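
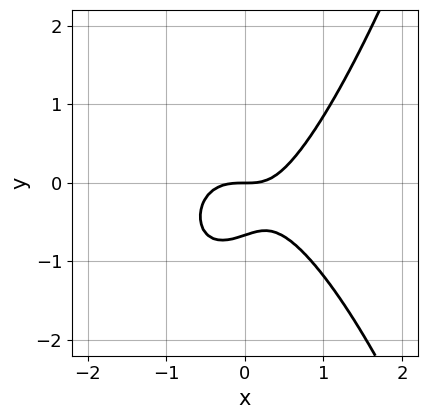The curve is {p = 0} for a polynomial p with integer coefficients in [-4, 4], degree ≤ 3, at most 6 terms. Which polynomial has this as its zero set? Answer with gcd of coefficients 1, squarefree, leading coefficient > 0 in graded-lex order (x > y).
deg p = 3. The shape is more complex than any degree-2 curve.
From the axis intercepts and sections: one x-axis crossing is at x = 0; it meets the y-axis at y = 0 (among the integer gridlines).
These observations pin down the coefficients.

3*x^3 + x*y - 3*y^2 - 2*y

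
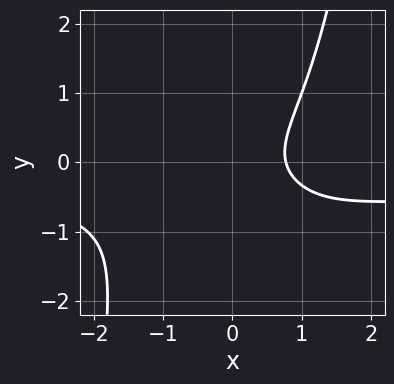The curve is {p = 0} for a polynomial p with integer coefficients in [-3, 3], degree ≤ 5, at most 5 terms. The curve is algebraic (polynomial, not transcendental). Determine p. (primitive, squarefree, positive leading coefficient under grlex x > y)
2*x^3*y + x^3 - 3*y^2 + 2*x - 2

Degree: no degree-3 curve has this shape, so deg p = 4.
From the visible intercepts: no y-intercept at any integer in the box.
Solving for integer coefficients yields p as stated.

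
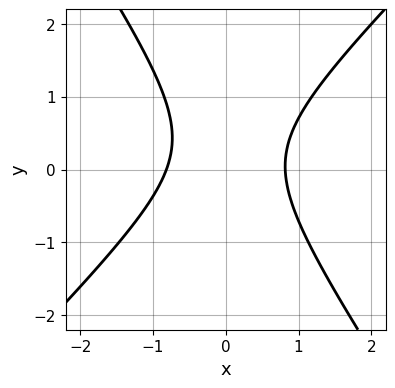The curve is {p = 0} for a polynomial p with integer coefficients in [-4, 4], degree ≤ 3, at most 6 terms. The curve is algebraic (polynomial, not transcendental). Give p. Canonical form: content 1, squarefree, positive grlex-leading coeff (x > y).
First, degree: the shape is more complex than any degree-1 curve, so deg p = 2.
Then, from the axis intercepts and sections: it misses every integer gridline on the y-axis.
Finally, these observations pin down the coefficients.

3*x^2 - x*y - 2*y^2 + y - 2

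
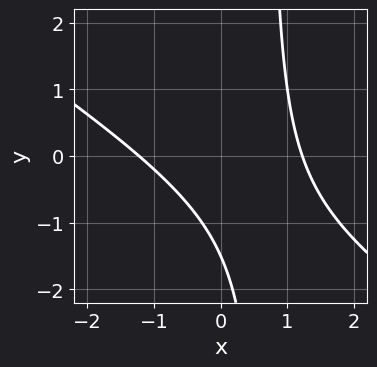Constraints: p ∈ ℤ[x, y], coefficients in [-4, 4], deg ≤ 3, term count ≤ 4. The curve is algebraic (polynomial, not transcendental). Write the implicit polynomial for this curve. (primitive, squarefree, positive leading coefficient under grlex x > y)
2*x^2 + 3*x*y - 2*y - 3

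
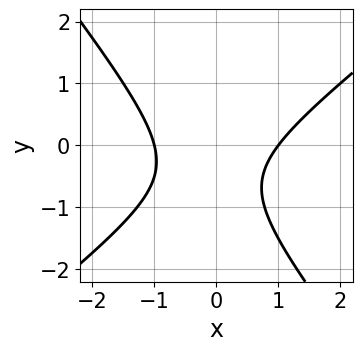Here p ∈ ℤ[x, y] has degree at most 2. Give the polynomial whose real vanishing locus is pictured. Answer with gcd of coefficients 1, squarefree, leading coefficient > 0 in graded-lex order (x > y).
2*x^2 - x*y - 2*y^2 - 2*y - 2

(a) Degree: a generic line meets the curve in up to 2 points, so deg p = 2.
(b) Checking where it meets the axes: no y-intercept at any integer in the box; the x-axis gridline crossings are at x ∈ {-1, 1}.
(c) Assembling these constraints gives the stated polynomial.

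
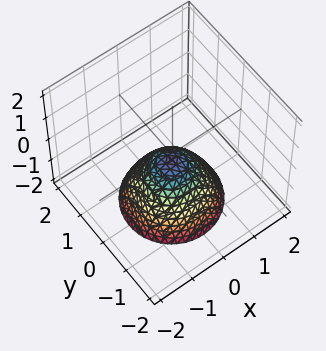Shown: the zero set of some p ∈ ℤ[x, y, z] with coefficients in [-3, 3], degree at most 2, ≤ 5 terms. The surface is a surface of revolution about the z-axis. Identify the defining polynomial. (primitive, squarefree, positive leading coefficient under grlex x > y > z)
3*x^2 + 3*y^2 + 3*z + 1

1. The degree is 2 — no degree-1 surface has this shape.
2. Symmetry: the surface is invariant under rotation about z: p = q(x² + y², z).
3. From the visible intercepts: no x-intercept at any integer in the box; a circular section at z = -2 has radius between 1 and 2.
4. Putting this together gives p.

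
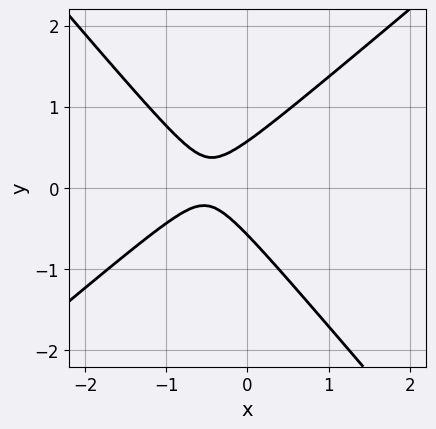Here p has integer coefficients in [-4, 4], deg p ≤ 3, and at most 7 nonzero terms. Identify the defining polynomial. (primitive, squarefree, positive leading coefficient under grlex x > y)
1. The degree is 2 — a generic line meets the curve in up to 2 points.
2. Against the integer gridlines: no x-intercept at any integer in the box.
3. Matching integer coefficients to the picture gives p.

3*x^2 - x*y - 3*y^2 + 3*x + 1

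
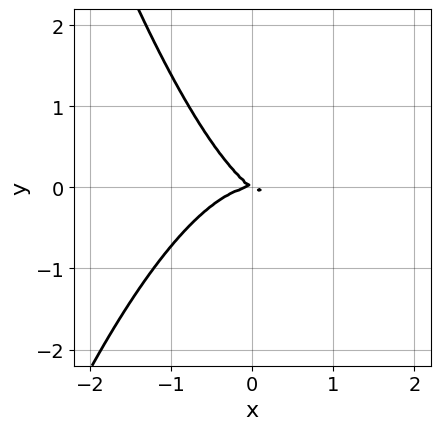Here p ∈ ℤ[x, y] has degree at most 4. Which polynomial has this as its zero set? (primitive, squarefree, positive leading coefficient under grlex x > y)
3*x^3 + 2*x*y + 3*y^2

First, deg p = 3. No degree-2 curve has this shape.
Then, from the axis intercepts and sections: it crosses the x-axis at the gridline x = 0; one y-axis crossing is at y = 0.
Finally, together with the visible shape, these determine p as stated.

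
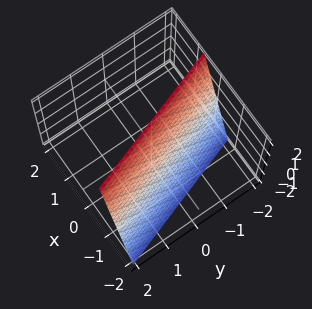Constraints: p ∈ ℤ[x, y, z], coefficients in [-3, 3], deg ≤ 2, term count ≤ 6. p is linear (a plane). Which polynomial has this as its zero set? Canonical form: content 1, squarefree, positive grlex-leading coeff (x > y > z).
3*x + y - z + 2

1. The degree is 1 — the surface is flat (a plane).
2. From the axis intercepts and sections: it crosses the y-axis at the gridline y = -2; one z-axis crossing is at z = 2.
3. Fitting integer coefficients to these (and the overall shape) gives p.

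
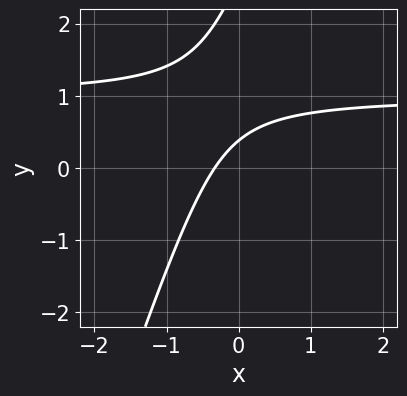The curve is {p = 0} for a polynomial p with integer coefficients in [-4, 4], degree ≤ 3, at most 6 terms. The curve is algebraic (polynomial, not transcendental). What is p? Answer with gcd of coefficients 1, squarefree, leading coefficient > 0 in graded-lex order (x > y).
(a) Degree: no degree-1 curve has this shape, so deg p = 2.
(b) Putting this together gives p.

3*x*y - y^2 - 3*x + 3*y - 1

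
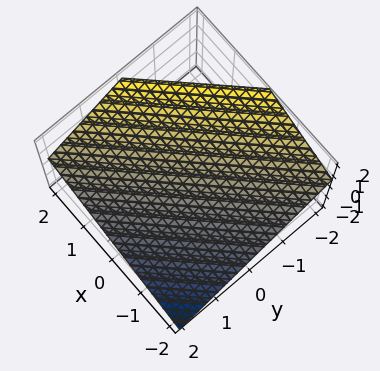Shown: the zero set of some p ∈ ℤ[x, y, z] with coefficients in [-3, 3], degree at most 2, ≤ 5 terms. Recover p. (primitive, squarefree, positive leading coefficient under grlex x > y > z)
2*x - 2*y - 3*z + 2

1. Degree: every cross-section is a straight line — this is a plane, so deg p = 1.
2. From the visible intercepts: one x-axis crossing is at x = -1; it meets the y-axis at y = 1 (among the integer gridlines).
3. Fitting integer coefficients to these (and the overall shape) gives p.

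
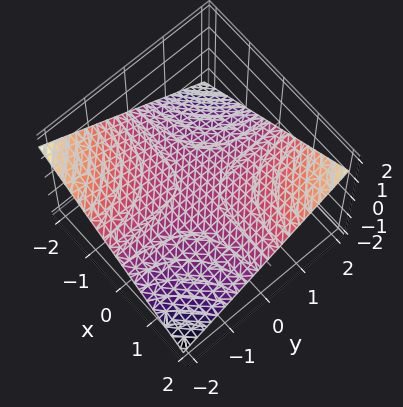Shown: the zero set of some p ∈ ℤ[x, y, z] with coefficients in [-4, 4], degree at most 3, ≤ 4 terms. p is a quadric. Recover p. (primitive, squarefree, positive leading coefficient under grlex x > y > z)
x*y - 3*z

(a) The degree is 2 — a hyperbolic paraboloid; a quadric.
(b) From the axis intercepts and sections: the visible x-axis segment lies entirely on the surface; the visible y-axis segment lies entirely on the surface; one z-axis crossing is at z = 0.
(c) These observations pin down the coefficients.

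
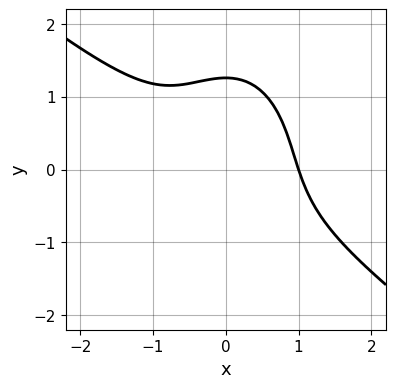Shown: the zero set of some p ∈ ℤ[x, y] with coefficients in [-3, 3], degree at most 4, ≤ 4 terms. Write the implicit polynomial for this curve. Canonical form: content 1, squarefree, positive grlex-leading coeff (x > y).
2*x^3 + 2*x^2*y + y^3 - 2

(a) The degree is 3 — the shape is more complex than any degree-2 curve.
(b) Checking where it meets the axes: one x-axis crossing is at x = 1.
(c) Fitting integer coefficients to these (and the overall shape) gives p.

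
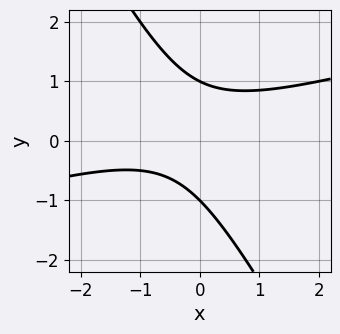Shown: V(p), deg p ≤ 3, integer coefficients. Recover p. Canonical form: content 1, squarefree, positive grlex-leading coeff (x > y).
x^2 - 3*x*y - 2*y^2 + x + 2

(a) The degree is 2 — a generic line meets the curve in up to 2 points.
(b) Against the integer gridlines: among the integer gridlines, it crosses the y-axis at y ∈ {-1, 1}; the curve avoids every integer x-axis point in the box.
(c) Matching integer coefficients to the picture gives p.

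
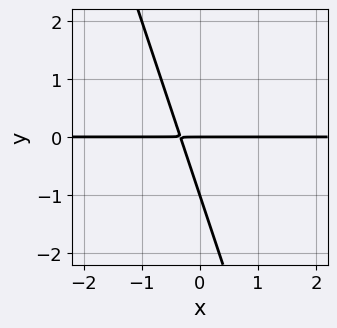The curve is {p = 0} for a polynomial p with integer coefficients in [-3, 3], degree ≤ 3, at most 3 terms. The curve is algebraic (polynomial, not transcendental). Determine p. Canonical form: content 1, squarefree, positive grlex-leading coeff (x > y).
3*x*y + y^2 + y

First, deg p = 2. The shape is more complex than any degree-1 curve.
Then, checking where it meets the axes: the y-axis gridline crossings are at y ∈ {-1, 0}; every point of the x-axis in the box is on the curve.
Finally, matching integer coefficients to the picture gives p.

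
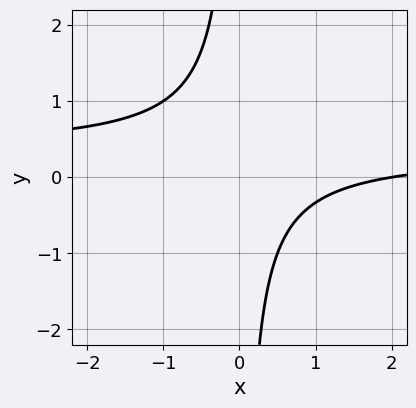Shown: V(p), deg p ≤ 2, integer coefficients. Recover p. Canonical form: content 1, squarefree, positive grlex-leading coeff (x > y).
The degree is 2 — the shape is more complex than any degree-1 curve.
From the visible intercepts: no y-intercept at any integer in the box; one x-axis crossing is at x = 2.
Together with the visible shape, these determine p as stated.

3*x*y - x + 2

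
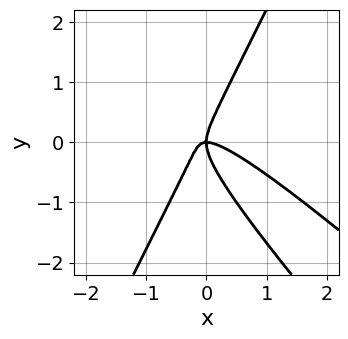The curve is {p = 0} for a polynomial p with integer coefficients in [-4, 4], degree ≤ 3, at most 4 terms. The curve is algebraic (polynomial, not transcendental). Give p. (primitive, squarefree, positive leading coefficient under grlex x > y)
2*x^3 + 3*x^2*y - y^3 + x*y

(a) The degree is 3 — the shape is more complex than any degree-2 curve.
(b) Against the integer gridlines: it crosses the x-axis at the gridline x = 0; it crosses the y-axis at the gridline y = 0.
(c) Matching integer coefficients to the picture gives p.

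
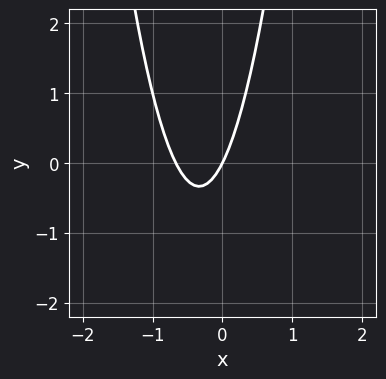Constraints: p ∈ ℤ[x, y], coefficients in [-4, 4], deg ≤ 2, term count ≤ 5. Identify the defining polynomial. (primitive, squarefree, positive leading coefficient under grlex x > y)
3*x^2 + 2*x - y

First, deg p = 2.
Next, checking where it meets the axes: it crosses the x-axis at the gridline x = 0; it crosses the y-axis at the gridline y = 0.
Finally, matching integer coefficients to the picture gives p.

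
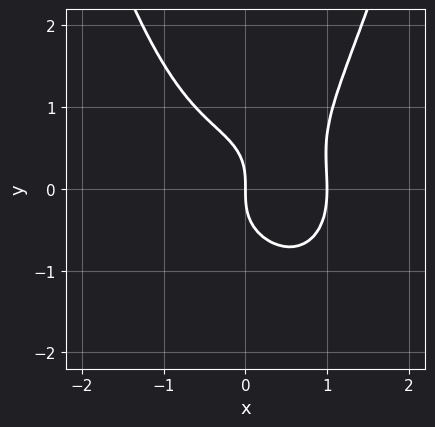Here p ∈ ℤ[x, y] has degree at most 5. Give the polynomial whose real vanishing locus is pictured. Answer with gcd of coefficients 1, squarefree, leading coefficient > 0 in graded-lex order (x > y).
3*x^4 + 2*x^2*y^2 - 3*y^3 - 3*x

(a) deg p = 4.
(b) From the visible intercepts: the x-axis gridline crossings are at x ∈ {0, 1}; one y-axis crossing is at y = 0.
(c) Matching integer coefficients to the picture gives p.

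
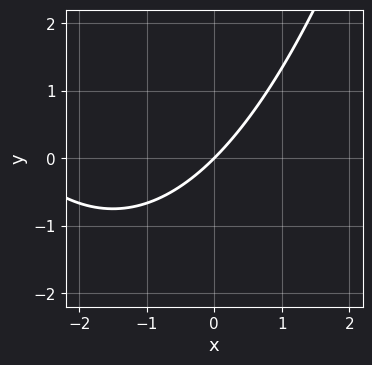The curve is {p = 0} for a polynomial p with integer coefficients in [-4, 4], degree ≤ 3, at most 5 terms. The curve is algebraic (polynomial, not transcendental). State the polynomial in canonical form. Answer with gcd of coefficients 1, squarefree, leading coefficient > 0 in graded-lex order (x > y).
x^2 + 3*x - 3*y

The degree is 2 — no degree-1 curve has this shape.
Checking where it meets the axes: it crosses the y-axis at the gridline y = 0; it crosses the x-axis at the gridline x = 0.
These observations pin down the coefficients.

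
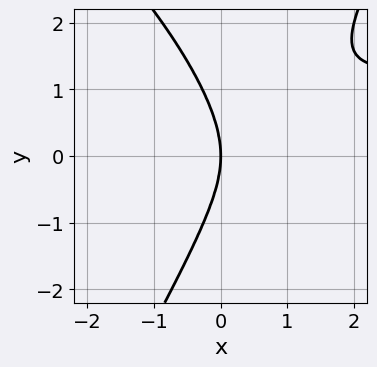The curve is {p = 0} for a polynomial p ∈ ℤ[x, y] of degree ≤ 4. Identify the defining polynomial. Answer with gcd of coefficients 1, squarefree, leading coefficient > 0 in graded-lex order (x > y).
2*x^3*y + 2*x^2*y^2 - y^4 - 3*x^3 - 3*x*y^2

First, degree: a generic line meets the curve in up to 4 points, so deg p = 4.
Next, against the integer gridlines: one x-axis crossing is at x = 0; one y-axis crossing is at y = 0.
Finally, assembling these constraints gives the stated polynomial.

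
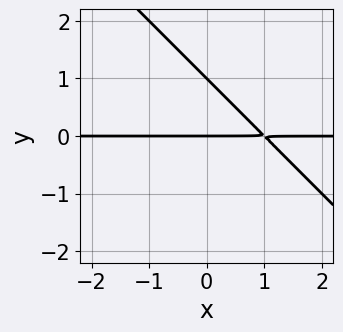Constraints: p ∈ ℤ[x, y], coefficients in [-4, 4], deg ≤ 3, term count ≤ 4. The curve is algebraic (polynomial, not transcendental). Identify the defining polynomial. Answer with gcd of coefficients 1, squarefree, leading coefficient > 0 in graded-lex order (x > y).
x*y + y^2 - y

First, the degree is 2 — the shape is more complex than any degree-1 curve.
Then, observable constraints: among the integer gridlines, it crosses the y-axis at y ∈ {0, 1}; the visible x-axis segment lies entirely on the curve.
Finally, together with the visible shape, these determine p as stated.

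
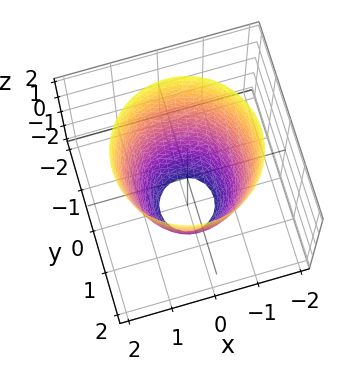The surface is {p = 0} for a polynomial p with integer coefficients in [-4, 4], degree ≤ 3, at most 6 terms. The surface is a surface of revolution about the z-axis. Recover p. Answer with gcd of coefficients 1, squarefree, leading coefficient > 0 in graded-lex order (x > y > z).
(a) Degree: no degree-1 surface has this shape, so deg p = 2.
(b) By symmetry, the z-axis is an axis of rotation, so x and y enter only as x² + y².
(c) Observable constraints: no z-intercept at any integer in the box; a circular section at z = 0 has radius between 1 and 2.
(d) Fitting integer coefficients to these (and the overall shape) gives p.

2*x^2 + 2*y^2 - z - 3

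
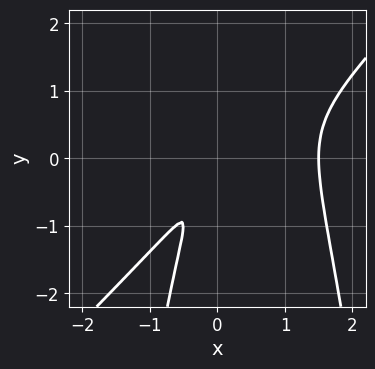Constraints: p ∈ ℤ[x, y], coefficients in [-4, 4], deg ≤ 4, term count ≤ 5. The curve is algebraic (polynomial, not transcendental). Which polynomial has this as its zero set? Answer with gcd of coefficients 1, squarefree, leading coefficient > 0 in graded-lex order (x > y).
2*x^3 - 2*x^2*y - 3*x^2 + 3*x*y - y^2

1. Degree: no degree-2 curve has this shape, so deg p = 3.
2. Putting this together gives p.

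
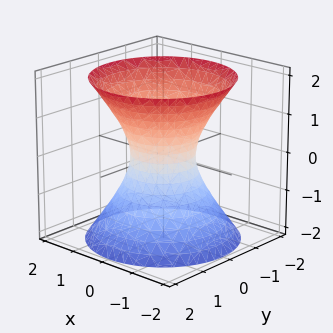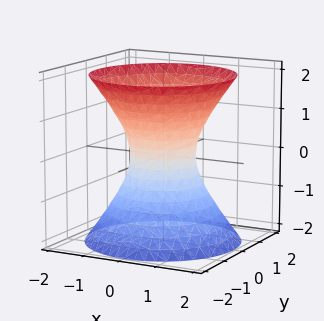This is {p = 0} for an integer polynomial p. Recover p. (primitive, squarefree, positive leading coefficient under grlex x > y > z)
(a) deg p = 2. An hourglass — one-sheet hyperboloid; a quadric.
(b) By symmetry, the surface is invariant under rotation about z: p = q(x² + y², z); the z ↦ −z reflection is a symmetry, so z appears only in even powers.
(c) Checking where it meets the axes: no z-intercept at any integer in the box; a circular section at z = 2 has radius between 1 and 2.
(d) Matching integer coefficients to the picture gives p.

3*x^2 + 3*y^2 - 2*z^2 - 2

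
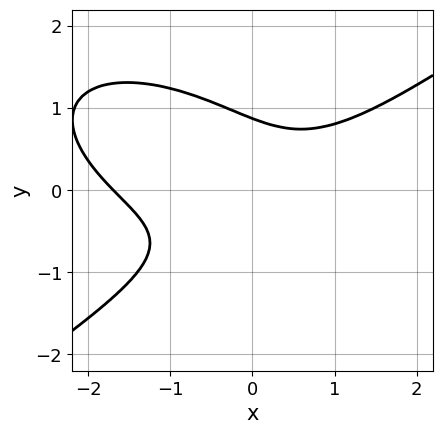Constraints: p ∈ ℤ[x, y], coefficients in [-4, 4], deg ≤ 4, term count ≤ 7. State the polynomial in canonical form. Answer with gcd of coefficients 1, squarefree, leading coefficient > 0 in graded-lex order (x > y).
First, the degree is 3 — a generic line meets the curve in up to 3 points.
Finally, putting this together gives p.

x^3 - 3*y^3 + x^2 - 3*x*y + 2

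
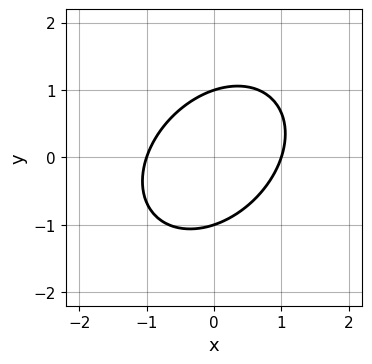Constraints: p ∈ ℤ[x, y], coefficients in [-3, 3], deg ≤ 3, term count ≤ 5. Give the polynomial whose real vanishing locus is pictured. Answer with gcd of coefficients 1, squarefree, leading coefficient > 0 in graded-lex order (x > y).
3*x^2 - 2*x*y + 3*y^2 - 3

(a) The degree is 2 — no degree-1 curve has this shape.
(b) Observable constraints: among the integer gridlines, it crosses the y-axis at y ∈ {-1, 1}; among the integer gridlines, it crosses the x-axis at x ∈ {-1, 1}.
(c) Fitting integer coefficients to these (and the overall shape) gives p.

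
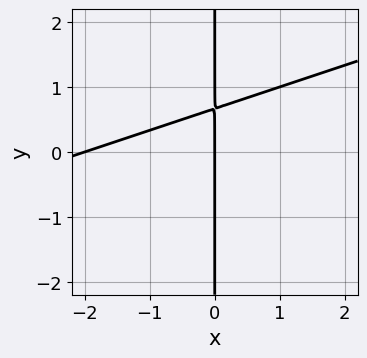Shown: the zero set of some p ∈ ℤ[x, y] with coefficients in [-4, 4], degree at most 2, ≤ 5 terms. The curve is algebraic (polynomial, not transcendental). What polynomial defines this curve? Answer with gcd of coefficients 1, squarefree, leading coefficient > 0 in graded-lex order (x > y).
Degree: no degree-1 curve has this shape, so deg p = 2.
Reading off the gridlines: every point of the y-axis in the box is on the curve; among the integer gridlines, it crosses the x-axis at x ∈ {-2, 0}.
Together with the visible shape, these determine p as stated.

x^2 - 3*x*y + 2*x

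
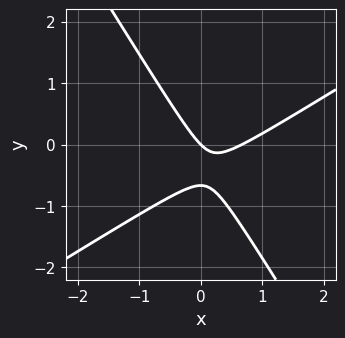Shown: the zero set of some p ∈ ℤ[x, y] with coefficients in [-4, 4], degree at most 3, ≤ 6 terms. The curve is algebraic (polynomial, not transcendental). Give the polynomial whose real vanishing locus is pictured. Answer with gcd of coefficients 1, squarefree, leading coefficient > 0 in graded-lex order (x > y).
1. Degree: no degree-1 curve has this shape, so deg p = 2.
2. From the visible intercepts: it meets the x-axis at x = 0 (among the integer gridlines); one y-axis crossing is at y = 0.
3. Assembling these constraints gives the stated polynomial.

3*x^2 - 3*x*y - 3*y^2 - 2*x - 2*y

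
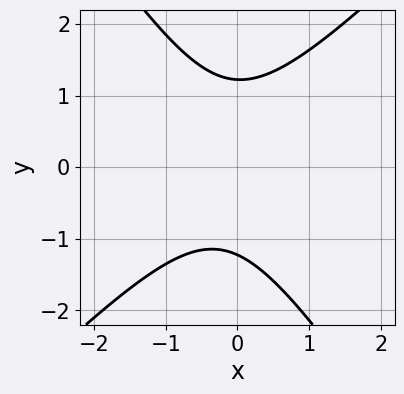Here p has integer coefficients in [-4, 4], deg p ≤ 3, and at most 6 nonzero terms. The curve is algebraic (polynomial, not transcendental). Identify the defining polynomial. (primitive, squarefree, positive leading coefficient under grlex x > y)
3*x^2 - x*y - 2*y^2 + x + 3

(a) deg p = 2. No degree-1 curve has this shape.
(b) Observable constraints: it misses every integer gridline on the x-axis.
(c) The integer polynomial consistent with all of this is the stated p.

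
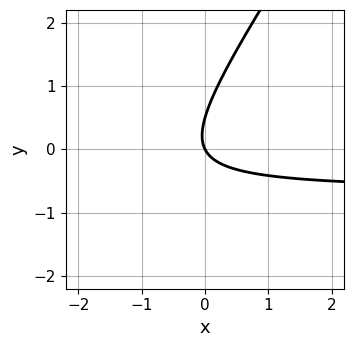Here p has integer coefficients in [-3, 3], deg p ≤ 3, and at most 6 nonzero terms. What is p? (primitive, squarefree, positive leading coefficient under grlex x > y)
3*x*y - 2*y^2 + 2*x + y

First, deg p = 2. No degree-1 curve has this shape.
Then, against the integer gridlines: it crosses the x-axis at the gridline x = 0; it crosses the y-axis at the gridline y = 0.
Finally, matching integer coefficients to the picture gives p.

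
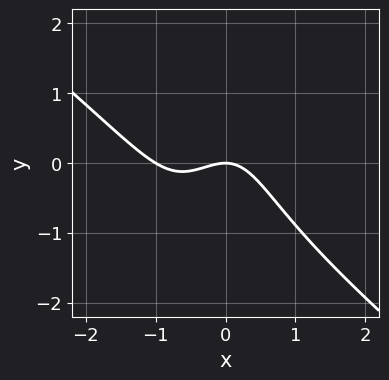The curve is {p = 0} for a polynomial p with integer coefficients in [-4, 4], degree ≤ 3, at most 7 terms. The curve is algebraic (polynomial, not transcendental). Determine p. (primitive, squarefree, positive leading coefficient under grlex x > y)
3*x^3 + 2*x^2*y - 2*x*y^2 + 3*x^2 + 3*y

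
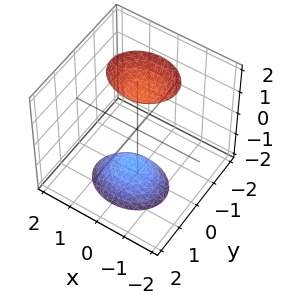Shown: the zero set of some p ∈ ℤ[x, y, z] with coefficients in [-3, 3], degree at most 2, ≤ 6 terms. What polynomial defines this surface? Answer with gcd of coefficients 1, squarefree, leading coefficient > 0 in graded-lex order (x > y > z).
2*x^2 + 3*y^2 + y*z - z^2 + 2

(a) I count 2 distinct pieces. Treating them together as one polynomial.
(b) The degree is 2 — the shape is more complex than any degree-1 surface.
(c) Checking where it meets the axes: no y-intercept at any integer in the box; it misses every integer gridline on the x-axis.
(d) Matching integer coefficients to the picture gives p.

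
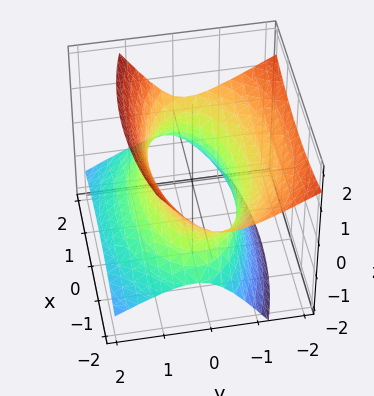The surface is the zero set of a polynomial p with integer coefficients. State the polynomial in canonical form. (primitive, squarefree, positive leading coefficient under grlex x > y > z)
1. Degree: the shape is more complex than any degree-1 surface, so deg p = 2.
2. From the visible intercepts: among the integer gridlines, it crosses the y-axis at y ∈ {-1, 1}; the surface avoids every integer z-axis point in the box.
3. Together with the visible shape, these determine p as stated.

x^2 + 3*y^2 + 3*y*z - 3*z^2 - 3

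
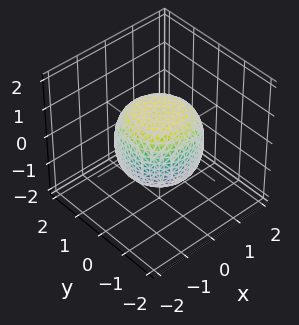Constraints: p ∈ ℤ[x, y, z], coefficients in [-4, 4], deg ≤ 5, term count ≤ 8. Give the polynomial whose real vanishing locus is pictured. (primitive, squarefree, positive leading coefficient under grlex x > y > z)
2*x^4 + 4*x^2*y^2 + 2*y^4 - x^2 - y^2 + 3*z^2 - 3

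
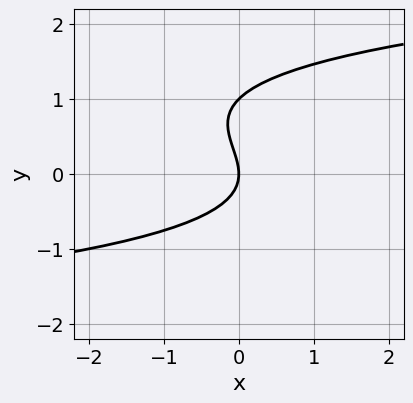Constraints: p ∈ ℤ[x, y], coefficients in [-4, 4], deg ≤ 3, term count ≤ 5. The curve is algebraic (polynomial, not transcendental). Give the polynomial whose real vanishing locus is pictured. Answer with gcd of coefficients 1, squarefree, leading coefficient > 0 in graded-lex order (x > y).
1. Degree: no degree-2 curve has this shape, so deg p = 3.
2. Observable constraints: among the integer gridlines, it crosses the y-axis at y ∈ {0, 1}; one x-axis crossing is at x = 0.
3. Fitting integer coefficients to these (and the overall shape) gives p.

y^3 - y^2 - x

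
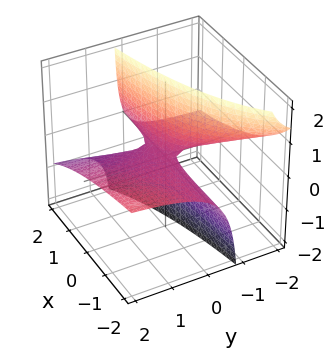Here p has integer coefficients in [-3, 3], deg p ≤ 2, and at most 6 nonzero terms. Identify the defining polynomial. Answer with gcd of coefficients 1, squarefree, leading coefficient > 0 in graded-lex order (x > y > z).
The degree is 2 — the shape is more complex than any degree-1 surface.
Checking where it meets the axes: the visible x-axis segment lies entirely on the surface; it crosses the z-axis at the gridline z = 0.
Solving for integer coefficients yields p as stated. Check: (0, -1, 0) on the y-axis lies on the surface, and p(0, -1, 0) = 0. ✓

x*y - x*z + 3*y*z + z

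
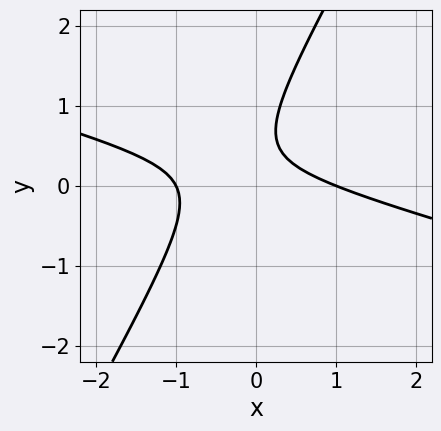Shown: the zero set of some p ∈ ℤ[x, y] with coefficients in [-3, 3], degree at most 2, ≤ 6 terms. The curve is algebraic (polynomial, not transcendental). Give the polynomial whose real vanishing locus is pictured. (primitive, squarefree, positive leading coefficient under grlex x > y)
x^2 + 3*x*y - 2*y^2 + 2*y - 1

(a) The degree is 2 — no degree-1 curve has this shape.
(b) Observable constraints: the x-axis gridline crossings are at x ∈ {-1, 1}; it misses every integer gridline on the y-axis.
(c) Solving for integer coefficients yields p as stated.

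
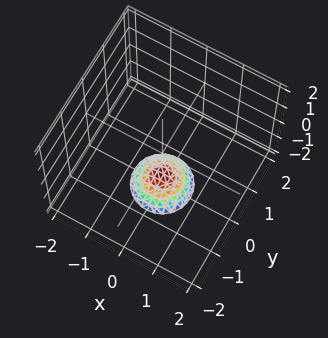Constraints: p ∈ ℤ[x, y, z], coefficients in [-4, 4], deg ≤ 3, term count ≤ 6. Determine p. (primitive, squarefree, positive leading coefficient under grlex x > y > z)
First, deg p = 2.
Next, symmetries: rotational symmetry about the z-axis ⇒ p depends on x, y only through x² + y².
Next, reading off the gridlines: the surface avoids every integer x-axis point in the box; no y-intercept at any integer in the box.
Finally, solving for integer coefficients yields p as stated.

2*x^2 + 2*y^2 + 2*z + 3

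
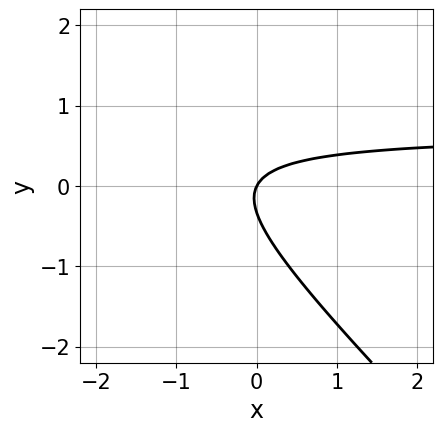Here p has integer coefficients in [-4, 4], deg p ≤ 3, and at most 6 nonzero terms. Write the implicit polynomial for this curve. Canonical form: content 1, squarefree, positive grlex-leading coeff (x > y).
(a) The degree is 2 — no degree-1 curve has this shape.
(b) Reading off the gridlines: one y-axis crossing is at y = 0; it crosses the x-axis at the gridline x = 0.
(c) Solving for integer coefficients yields p as stated.

3*x*y + 3*y^2 - 2*x + y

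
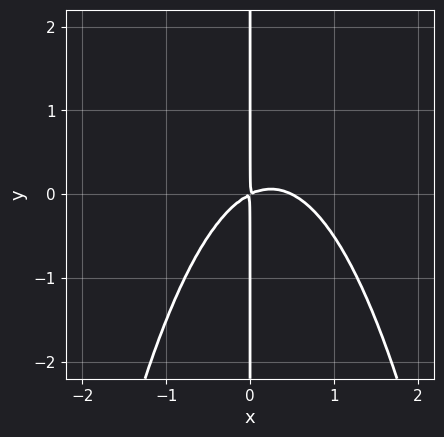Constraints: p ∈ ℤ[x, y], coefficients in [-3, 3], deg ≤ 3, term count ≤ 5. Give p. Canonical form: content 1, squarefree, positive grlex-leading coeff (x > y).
2*x^3 - x^2 + 2*x*y

First, the degree is 3 — a generic line meets the curve in up to 3 points.
Then, from the axis intercepts and sections: the visible y-axis segment lies entirely on the curve.
Finally, together with the visible shape, these determine p as stated.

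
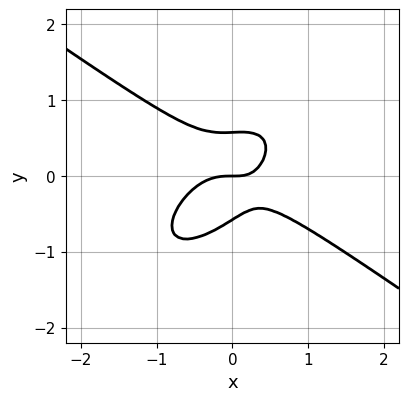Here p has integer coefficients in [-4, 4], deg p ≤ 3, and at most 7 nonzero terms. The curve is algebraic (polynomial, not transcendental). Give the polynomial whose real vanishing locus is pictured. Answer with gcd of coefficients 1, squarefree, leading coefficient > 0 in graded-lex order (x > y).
2*x^3 - 2*x*y^2 + 3*y^3 + x*y - y

1. Degree: a generic line meets the curve in up to 3 points, so deg p = 3.
2. Reading off the gridlines: it crosses the y-axis at the gridline y = 0; it crosses the x-axis at the gridline x = 0.
3. The integer polynomial consistent with all of this is the stated p.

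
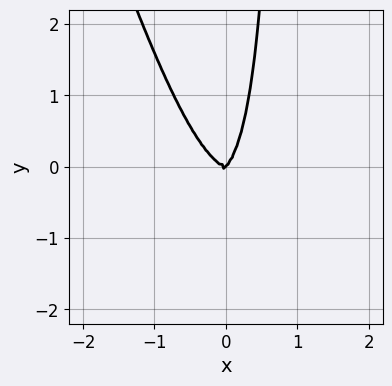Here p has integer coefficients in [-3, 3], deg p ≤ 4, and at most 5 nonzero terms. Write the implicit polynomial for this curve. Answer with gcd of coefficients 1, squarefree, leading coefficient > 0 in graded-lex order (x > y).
3*x^4 + 3*x^2*y^2 + x*y^3 + x*y^2 - y^3

1. deg p = 4. The shape is more complex than any degree-3 curve.
2. From the axis intercepts and sections: it crosses the x-axis at the gridline x = 0; it crosses the y-axis at the gridline y = 0.
3. Putting this together gives p.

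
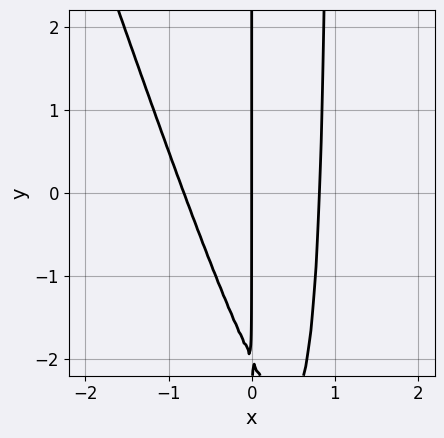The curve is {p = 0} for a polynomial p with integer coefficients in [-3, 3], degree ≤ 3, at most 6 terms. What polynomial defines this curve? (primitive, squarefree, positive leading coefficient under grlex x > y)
3*x^3 + x^2*y - x*y - 2*x

(a) deg p = 3. The shape is more complex than any degree-2 curve.
(b) Checking where it meets the axes: it crosses the x-axis at the gridline x = 0; every point of the y-axis in the box is on the curve.
(c) Together with the visible shape, these determine p as stated.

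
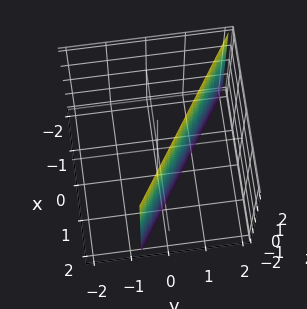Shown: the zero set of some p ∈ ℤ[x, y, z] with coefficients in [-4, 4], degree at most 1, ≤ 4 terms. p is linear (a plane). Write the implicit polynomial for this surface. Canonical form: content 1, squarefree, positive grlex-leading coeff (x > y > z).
2*x + 3*y - 2

First, deg p = 1.
Next, from the axis intercepts and sections: one x-axis crossing is at x = 1; it misses every integer gridline on the z-axis.
Finally, solving for integer coefficients yields p as stated.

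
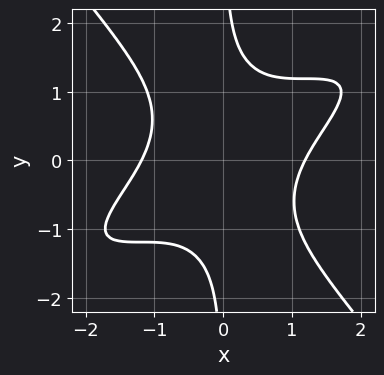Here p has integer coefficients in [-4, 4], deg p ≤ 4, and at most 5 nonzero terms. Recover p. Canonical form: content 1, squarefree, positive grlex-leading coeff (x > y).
First, the degree is 4 — no degree-3 curve has this shape.
Then, observable constraints: no y-intercept at any integer in the box.
Finally, together with the visible shape, these determine p as stated.

x^4 - 2*x^3*y + 2*x*y^3 - 2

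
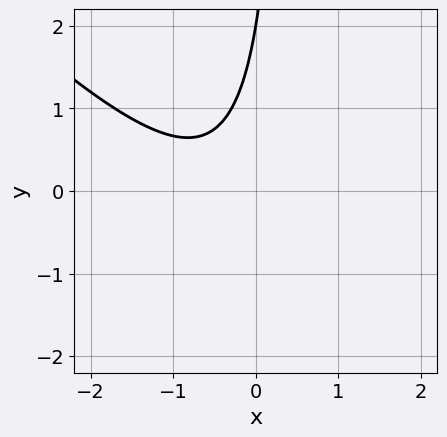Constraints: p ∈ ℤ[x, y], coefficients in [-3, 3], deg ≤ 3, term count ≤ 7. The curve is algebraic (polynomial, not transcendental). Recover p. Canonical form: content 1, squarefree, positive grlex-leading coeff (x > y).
2*x^2 + 2*x*y + 2*x - y + 2

First, the degree is 2 — a generic line meets the curve in up to 2 points.
Then, checking where it meets the axes: one y-axis crossing is at y = 2; no x-intercept at any integer in the box.
Finally, putting this together gives p.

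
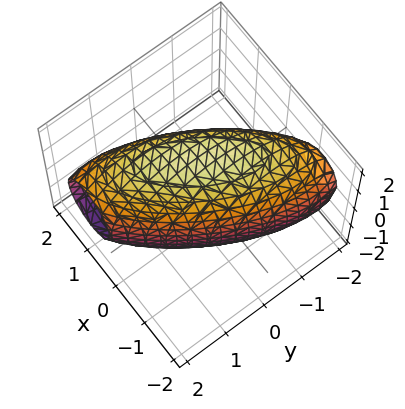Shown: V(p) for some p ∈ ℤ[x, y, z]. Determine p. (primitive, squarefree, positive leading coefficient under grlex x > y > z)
2*x^2 - 2*x*y + y^2 + z^2 - 3

Degree: the shape is more complex than any degree-1 surface, so deg p = 2.
Matching integer coefficients to the picture gives p.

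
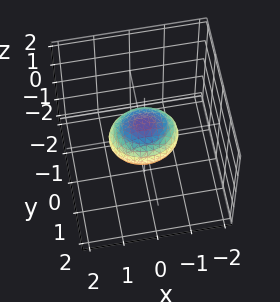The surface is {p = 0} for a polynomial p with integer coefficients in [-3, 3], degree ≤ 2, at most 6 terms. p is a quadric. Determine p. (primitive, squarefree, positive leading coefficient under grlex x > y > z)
2*x^2 + 3*y^2 + 3*z^2 - 2

First, deg p = 2. Bounded and convex; a quadric.
Next, symmetries: the z ↦ −z reflection is a symmetry, so z appears only in even powers; the x ↦ −x reflection is a symmetry, so x appears only in even powers; the y ↦ −y reflection is a symmetry, so y appears only in even powers.
Next, checking where it meets the axes: the x-axis gridline crossings are at x ∈ {-1, 1}.
Finally, putting this together gives p.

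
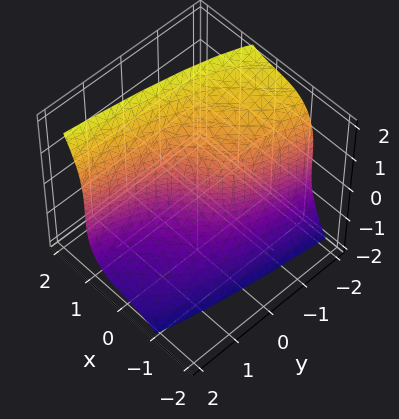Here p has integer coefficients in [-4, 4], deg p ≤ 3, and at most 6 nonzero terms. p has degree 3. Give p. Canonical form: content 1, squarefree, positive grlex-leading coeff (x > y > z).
1. The degree is 3 — no degree-2 surface has this shape.
2. From the axis intercepts and sections: it meets the z-axis at z = 0 (among the integer gridlines); one x-axis crossing is at x = 0.
3. Putting this together gives p.

3*x^3 - z^3 + 2*x - 3*y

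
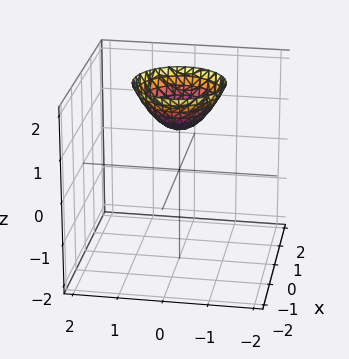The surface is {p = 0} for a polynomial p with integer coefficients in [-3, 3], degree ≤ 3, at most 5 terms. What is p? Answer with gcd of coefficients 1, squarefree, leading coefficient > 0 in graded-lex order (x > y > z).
(a) deg p = 2. No degree-1 surface has this shape.
(b) By symmetry, the surface is invariant under rotation about z: p = q(x² + y², z).
(c) From the axis intercepts and sections: the surface avoids every integer x-axis point in the box; it misses every integer gridline on the y-axis.
(d) Assembling these constraints gives the stated polynomial. Check: (0, 0, 1) on the z-axis lies on the surface, and p(0, 0, 1) = 0. ✓

x^2 + y^2 - z + 1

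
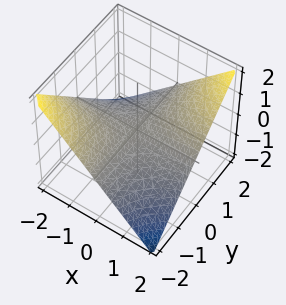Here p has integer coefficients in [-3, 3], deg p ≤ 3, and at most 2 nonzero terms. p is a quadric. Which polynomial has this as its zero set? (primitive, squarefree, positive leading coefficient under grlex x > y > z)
x*y - 2*z

The degree is 2 — a saddle surface; a quadric.
From the axis intercepts and sections: every point of the y-axis in the box is on the surface; it meets the z-axis at z = 0 (among the integer gridlines); every point of the x-axis in the box is on the surface.
Assembling these constraints gives the stated polynomial.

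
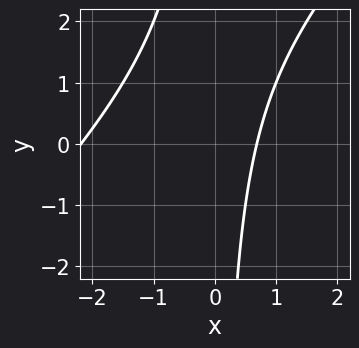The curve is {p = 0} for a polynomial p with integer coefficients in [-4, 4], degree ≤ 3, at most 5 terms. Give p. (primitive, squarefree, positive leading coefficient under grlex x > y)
2*x^2 - 2*x*y + 3*x - 3

(a) Degree: the shape is more complex than any degree-1 curve, so deg p = 2.
(b) Against the integer gridlines: the curve avoids every integer y-axis point in the box.
(c) Solving for integer coefficients yields p as stated.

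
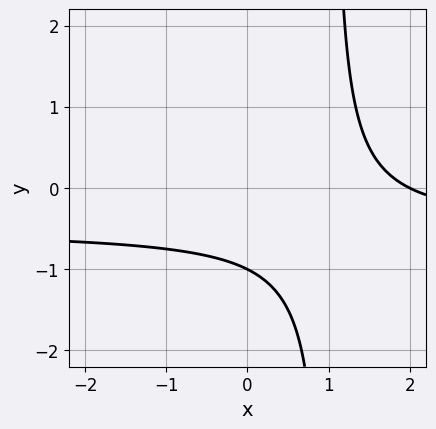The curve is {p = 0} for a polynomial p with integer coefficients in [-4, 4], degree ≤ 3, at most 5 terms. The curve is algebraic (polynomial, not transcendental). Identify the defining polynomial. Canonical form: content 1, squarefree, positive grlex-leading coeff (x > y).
First, the degree is 2 — a generic line meets the curve in up to 2 points.
Next, observable constraints: one y-axis crossing is at y = -1; it crosses the x-axis at the gridline x = 2.
Finally, these observations pin down the coefficients.

2*x*y + x - 2*y - 2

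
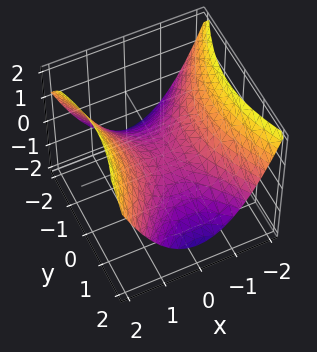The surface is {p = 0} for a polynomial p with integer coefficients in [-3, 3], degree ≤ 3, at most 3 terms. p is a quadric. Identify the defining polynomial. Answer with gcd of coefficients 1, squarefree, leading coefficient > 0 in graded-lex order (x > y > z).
2*x^2 - y^2 - 3*z

deg p = 2. A hyperbolic paraboloid; a quadric.
Symmetries: mirror symmetry y ↦ −y ⇒ only even powers of y; it's symmetric under x → −x, forcing even powers of x.
Observable constraints: one y-axis crossing is at y = 0; it meets the x-axis at x = 0 (among the integer gridlines).
These observations pin down the coefficients.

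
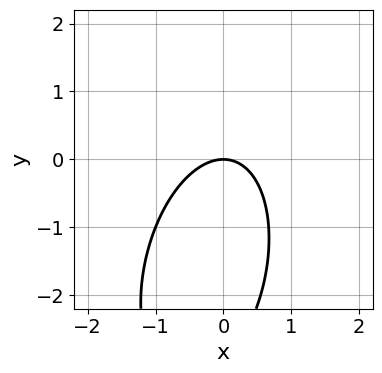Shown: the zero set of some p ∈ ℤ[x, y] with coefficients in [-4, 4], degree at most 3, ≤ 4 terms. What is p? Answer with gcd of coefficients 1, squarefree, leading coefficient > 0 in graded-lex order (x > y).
1. The degree is 2 — no degree-1 curve has this shape.
2. From the axis intercepts and sections: it meets the x-axis at x = 0 (among the integer gridlines); it crosses the y-axis at the gridline y = 0.
3. Together with the visible shape, these determine p as stated.

3*x^2 - x*y + y^2 + 3*y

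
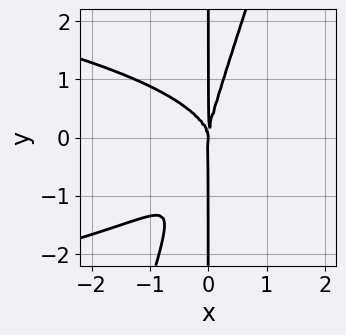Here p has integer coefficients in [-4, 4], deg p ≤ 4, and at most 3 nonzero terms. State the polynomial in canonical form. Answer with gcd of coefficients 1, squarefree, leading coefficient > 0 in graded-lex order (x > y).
3*x^2*y^2 - x*y^3 + 3*x^3

Degree: the shape is more complex than any degree-3 curve, so deg p = 4.
Checking where it meets the axes: every point of the y-axis in the box is on the curve; it crosses the x-axis at the gridline x = 0.
Fitting integer coefficients to these (and the overall shape) gives p.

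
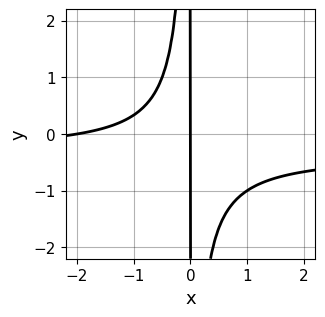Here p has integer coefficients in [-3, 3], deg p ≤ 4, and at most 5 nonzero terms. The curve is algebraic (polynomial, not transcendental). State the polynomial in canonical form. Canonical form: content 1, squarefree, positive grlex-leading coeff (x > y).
3*x^2*y + x^2 + 2*x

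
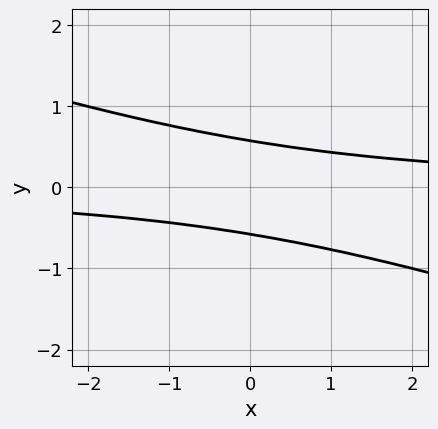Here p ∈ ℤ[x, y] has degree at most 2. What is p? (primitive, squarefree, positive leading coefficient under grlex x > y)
x*y + 3*y^2 - 1

1. Degree: a generic line meets the curve in up to 2 points, so deg p = 2.
2. Reading off the gridlines: no x-intercept at any integer in the box.
3. Matching integer coefficients to the picture gives p.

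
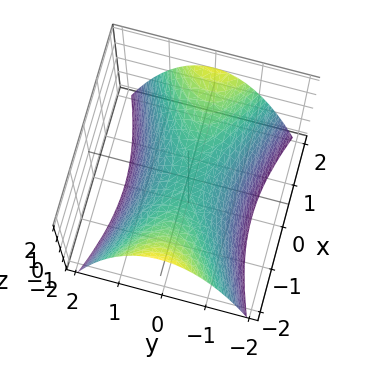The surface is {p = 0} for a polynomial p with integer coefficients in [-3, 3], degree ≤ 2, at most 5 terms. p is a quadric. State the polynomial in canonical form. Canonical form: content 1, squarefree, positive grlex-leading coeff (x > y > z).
x^2 - 3*y^2 - 3*z

The degree is 2 — a hyperbolic paraboloid; a quadric.
Symmetries: it's symmetric under y → −y, forcing even powers of y; it's symmetric under x → −x, forcing even powers of x.
Checking where it meets the axes: one x-axis crossing is at x = 0; it crosses the y-axis at the gridline y = 0; it crosses the z-axis at the gridline z = 0.
Solving for integer coefficients yields p as stated.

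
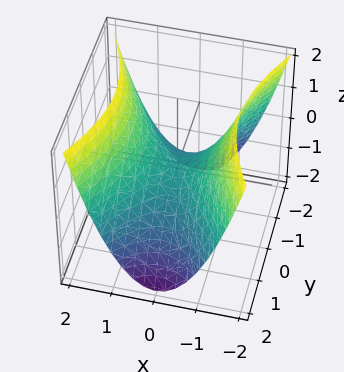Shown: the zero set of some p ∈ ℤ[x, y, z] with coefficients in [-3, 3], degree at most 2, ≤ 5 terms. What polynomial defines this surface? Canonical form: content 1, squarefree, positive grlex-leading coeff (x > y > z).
2*x^2 - y^2 - 2*z

1. deg p = 2. A hyperbolic paraboloid; a quadric.
2. Symmetries: mirror symmetry y ↦ −y ⇒ only even powers of y; mirror symmetry x ↦ −x ⇒ only even powers of x.
3. Against the integer gridlines: it meets the x-axis at x = 0 (among the integer gridlines); one z-axis crossing is at z = 0; it crosses the y-axis at the gridline y = 0.
4. Assembling these constraints gives the stated polynomial.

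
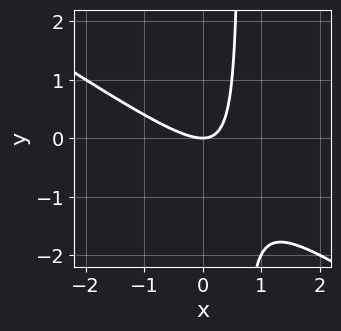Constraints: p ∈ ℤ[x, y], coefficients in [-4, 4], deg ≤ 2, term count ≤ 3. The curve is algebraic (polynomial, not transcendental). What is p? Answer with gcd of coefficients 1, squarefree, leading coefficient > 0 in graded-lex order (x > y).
(a) deg p = 2.
(b) From the visible intercepts: it meets the x-axis at x = 0 (among the integer gridlines); it meets the y-axis at y = 0 (among the integer gridlines).
(c) Assembling these constraints gives the stated polynomial.

2*x^2 + 3*x*y - 2*y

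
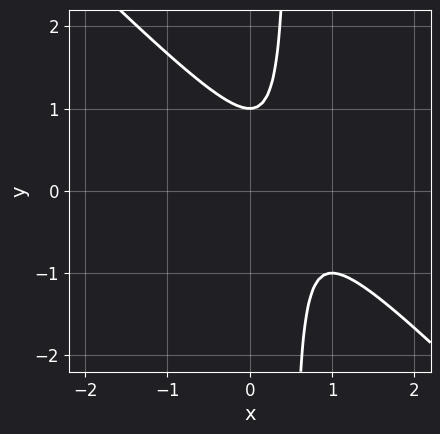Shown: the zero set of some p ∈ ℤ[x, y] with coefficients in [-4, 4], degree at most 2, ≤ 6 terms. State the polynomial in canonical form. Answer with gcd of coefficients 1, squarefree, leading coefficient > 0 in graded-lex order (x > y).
(a) deg p = 2. No degree-1 curve has this shape.
(b) Reading off the gridlines: no x-intercept at any integer in the box; one y-axis crossing is at y = 1.
(c) These observations pin down the coefficients.

2*x^2 + 2*x*y - 2*x - y + 1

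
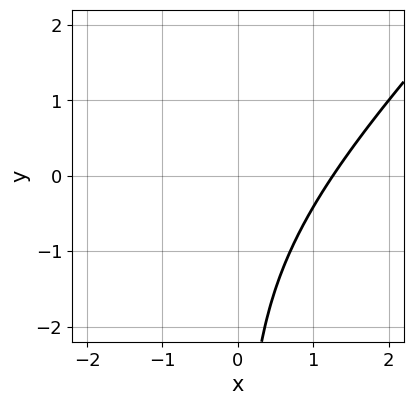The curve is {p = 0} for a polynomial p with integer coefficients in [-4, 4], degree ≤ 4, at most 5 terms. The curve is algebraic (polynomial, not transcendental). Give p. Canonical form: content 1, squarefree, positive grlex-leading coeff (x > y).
x^3 - 2*x^2*y + x*y^2 - 2

First, deg p = 3. No degree-2 curve has this shape.
Then, reading off the gridlines: the curve avoids every integer y-axis point in the box.
Finally, solving for integer coefficients yields p as stated.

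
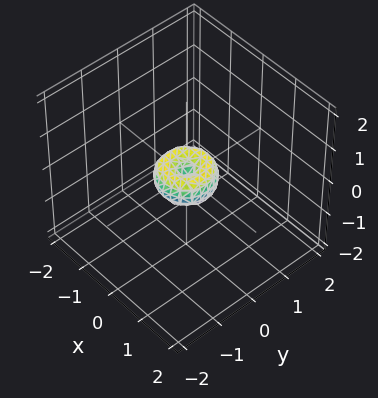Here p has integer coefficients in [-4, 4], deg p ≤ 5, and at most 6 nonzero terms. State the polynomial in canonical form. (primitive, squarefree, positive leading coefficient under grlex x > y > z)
2*x^4 + 4*x^2*y^2 + 2*y^4 - x^2 - y^2 + z^2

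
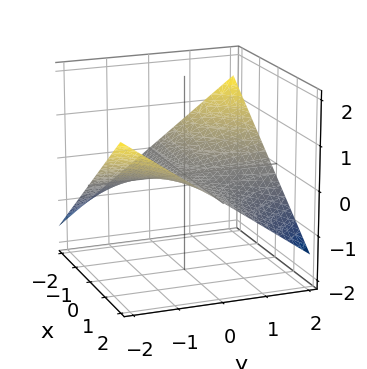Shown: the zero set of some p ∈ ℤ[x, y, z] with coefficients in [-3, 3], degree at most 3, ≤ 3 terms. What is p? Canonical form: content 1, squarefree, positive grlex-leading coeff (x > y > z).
x*y + 3*z

1. The degree is 2 — a saddle surface; a quadric.
2. Reading off the gridlines: it crosses the z-axis at the gridline z = 0; every point of the y-axis in the box is on the surface; every point of the x-axis in the box is on the surface.
3. Matching integer coefficients to the picture gives p.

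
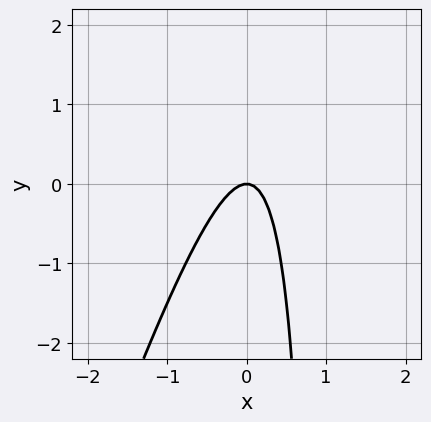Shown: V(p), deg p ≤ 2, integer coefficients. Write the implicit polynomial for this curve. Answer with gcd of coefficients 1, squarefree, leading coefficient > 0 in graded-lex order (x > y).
3*x^2 - x*y + y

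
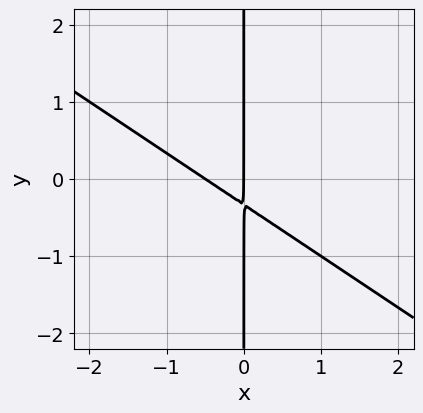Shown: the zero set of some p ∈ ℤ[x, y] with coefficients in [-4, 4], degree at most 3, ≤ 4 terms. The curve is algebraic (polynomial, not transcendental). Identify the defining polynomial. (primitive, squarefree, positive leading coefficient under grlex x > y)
2*x^2 + 3*x*y + x

deg p = 2. A generic line meets the curve in up to 2 points.
Reading off the gridlines: every point of the y-axis in the box is on the curve; it crosses the x-axis at the gridline x = 0.
Matching integer coefficients to the picture gives p.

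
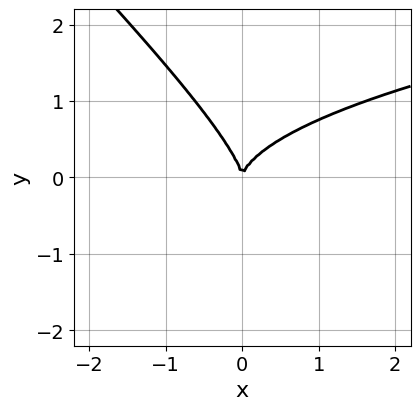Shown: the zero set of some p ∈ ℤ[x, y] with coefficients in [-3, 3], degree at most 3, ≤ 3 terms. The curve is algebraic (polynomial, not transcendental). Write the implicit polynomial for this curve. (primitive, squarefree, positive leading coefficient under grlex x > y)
x*y^2 + y^3 - x^2

Degree: a generic line meets the curve in up to 3 points, so deg p = 3.
From the visible intercepts: one x-axis crossing is at x = 0; it meets the y-axis at y = 0 (among the integer gridlines).
The integer polynomial consistent with all of this is the stated p.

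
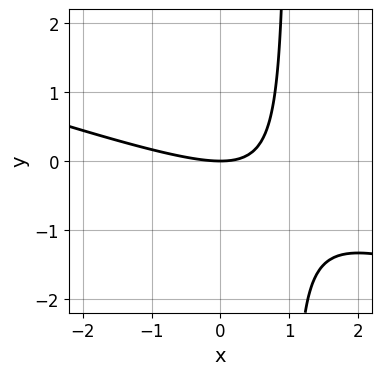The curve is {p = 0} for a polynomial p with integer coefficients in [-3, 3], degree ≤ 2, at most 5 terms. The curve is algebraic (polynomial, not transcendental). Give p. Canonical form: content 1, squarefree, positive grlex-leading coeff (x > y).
Degree: no degree-1 curve has this shape, so deg p = 2.
From the axis intercepts and sections: one x-axis crossing is at x = 0; it crosses the y-axis at the gridline y = 0.
These observations pin down the coefficients.

x^2 + 3*x*y - 3*y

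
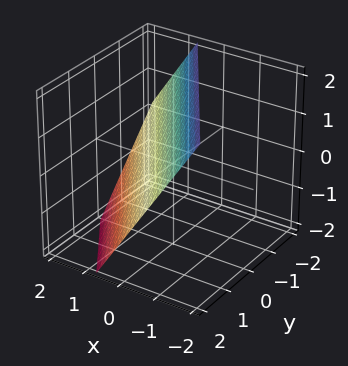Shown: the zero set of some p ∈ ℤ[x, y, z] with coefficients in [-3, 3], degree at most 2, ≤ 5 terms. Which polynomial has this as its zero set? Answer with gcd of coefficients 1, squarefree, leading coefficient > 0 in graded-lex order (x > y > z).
3*x + 2*y + 2*z - 2

First, deg p = 1. Every cross-section is a straight line — this is a plane.
Then, from the axis intercepts and sections: one y-axis crossing is at y = 1; it meets the z-axis at z = 1 (among the integer gridlines).
Finally, these observations pin down the coefficients.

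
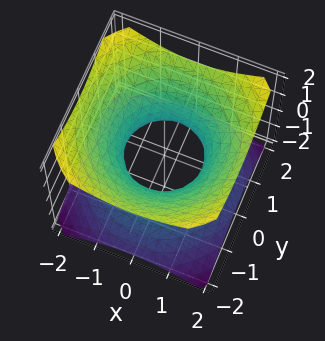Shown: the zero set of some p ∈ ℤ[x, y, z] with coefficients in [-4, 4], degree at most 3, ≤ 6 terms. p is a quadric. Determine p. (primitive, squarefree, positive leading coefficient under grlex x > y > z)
2*x^2 + 2*y^2 - 3*z^2 - 2

deg p = 2. One connected sheet with a waist; a quadric.
Symmetries: the surface is invariant under rotation about z: p = q(x² + y², z); it's symmetric under z → −z, forcing even powers of z.
From the axis intercepts and sections: a circular section at z = 0 has radius exactly 1; among the integer gridlines, it crosses the y-axis at y ∈ {-1, 1}; the surface avoids every integer z-axis point in the box; the x-axis gridline crossings are at x ∈ {-1, 1}.
Matching integer coefficients to the picture gives p.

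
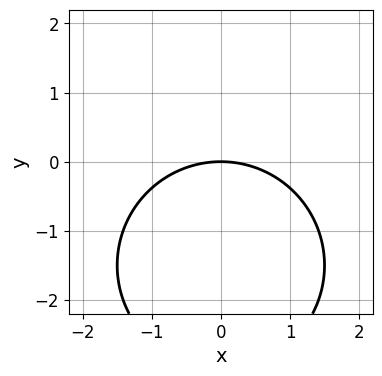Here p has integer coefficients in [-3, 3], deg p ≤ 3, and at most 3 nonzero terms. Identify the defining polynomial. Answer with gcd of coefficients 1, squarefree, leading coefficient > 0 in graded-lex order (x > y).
First, the degree is 2 — no degree-1 curve has this shape.
Next, symmetries: the x ↦ −x reflection is a symmetry, so x appears only in even powers.
Then, checking where it meets the axes: one x-axis crossing is at x = 0; one y-axis crossing is at y = 0.
Finally, these observations pin down the coefficients.

x^2 + y^2 + 3*y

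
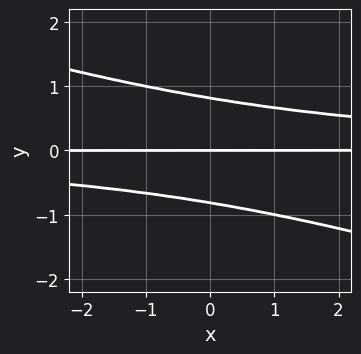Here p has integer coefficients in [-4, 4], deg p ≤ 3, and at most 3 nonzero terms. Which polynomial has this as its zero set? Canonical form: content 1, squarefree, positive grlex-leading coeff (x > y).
x*y^2 + 3*y^3 - 2*y

First, degree: a generic line meets the curve in up to 3 points, so deg p = 3.
Next, from the axis intercepts and sections: it crosses the y-axis at the gridline y = 0; the visible x-axis segment lies entirely on the curve.
Finally, these observations pin down the coefficients.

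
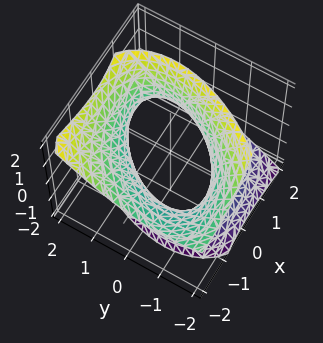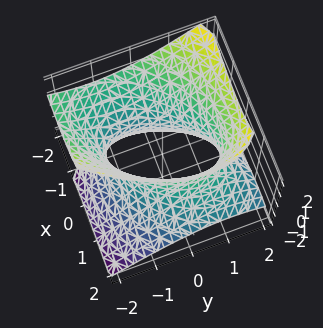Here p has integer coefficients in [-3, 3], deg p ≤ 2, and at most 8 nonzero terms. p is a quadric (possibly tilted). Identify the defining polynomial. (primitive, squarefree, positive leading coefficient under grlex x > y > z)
2*x^2 - 2*x*y + 3*x*z + 2*y^2 - 2*z^2 - 3

1. Degree: no degree-1 surface has this shape, so deg p = 2.
2. Observable constraints: it misses every integer gridline on the z-axis.
3. Matching integer coefficients to the picture gives p.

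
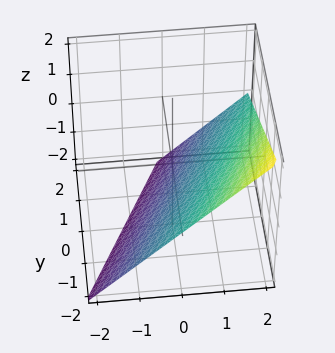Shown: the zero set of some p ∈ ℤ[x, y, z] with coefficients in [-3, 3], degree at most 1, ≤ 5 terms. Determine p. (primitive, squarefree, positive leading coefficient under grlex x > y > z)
2*x - y - 2*z - 2

1. The degree is 1 — the surface is flat (a plane).
2. Reading off the gridlines: it meets the x-axis at x = 1 (among the integer gridlines); it crosses the y-axis at the gridline y = -2; one z-axis crossing is at z = -1.
3. Putting this together gives p.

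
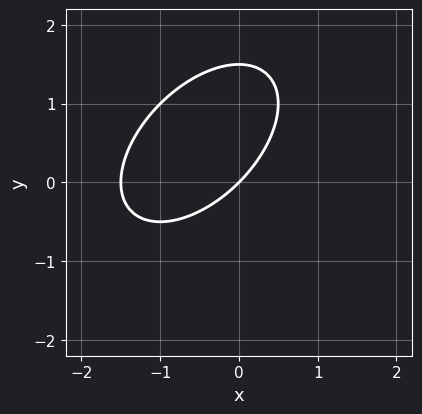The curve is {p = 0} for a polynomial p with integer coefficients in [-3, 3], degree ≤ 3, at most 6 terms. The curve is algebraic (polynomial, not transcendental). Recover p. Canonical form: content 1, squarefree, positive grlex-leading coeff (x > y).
deg p = 2. The shape is more complex than any degree-1 curve.
Checking where it meets the axes: one x-axis crossing is at x = 0; it meets the y-axis at y = 0 (among the integer gridlines).
Together with the visible shape, these determine p as stated.

2*x^2 - 2*x*y + 2*y^2 + 3*x - 3*y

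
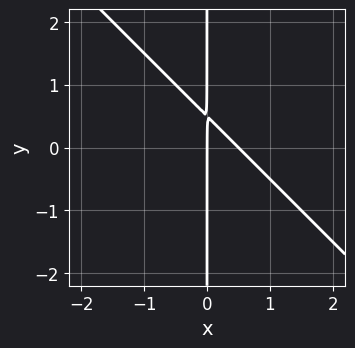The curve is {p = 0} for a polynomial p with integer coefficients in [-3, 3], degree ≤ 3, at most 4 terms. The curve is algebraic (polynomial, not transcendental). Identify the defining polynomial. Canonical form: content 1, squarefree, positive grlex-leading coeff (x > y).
2*x^2 + 2*x*y - x

(a) Degree: no degree-1 curve has this shape, so deg p = 2.
(b) Checking where it meets the axes: the visible y-axis segment lies entirely on the curve; it meets the x-axis at x = 0 (among the integer gridlines).
(c) These observations pin down the coefficients.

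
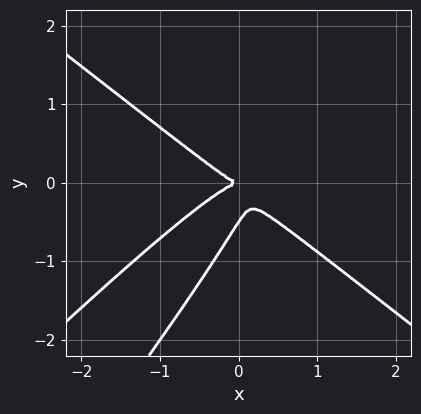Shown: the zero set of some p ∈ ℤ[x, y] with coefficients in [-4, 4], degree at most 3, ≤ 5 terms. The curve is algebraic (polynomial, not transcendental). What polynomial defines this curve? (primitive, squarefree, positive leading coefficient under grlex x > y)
2*x^3 - x^2*y - 3*x*y^2 + 2*y^3 + y^2

Degree: no degree-2 curve has this shape, so deg p = 3.
From the axis intercepts and sections: it crosses the x-axis at the gridline x = 0; it meets the y-axis at y = 0 (among the integer gridlines).
Fitting integer coefficients to these (and the overall shape) gives p.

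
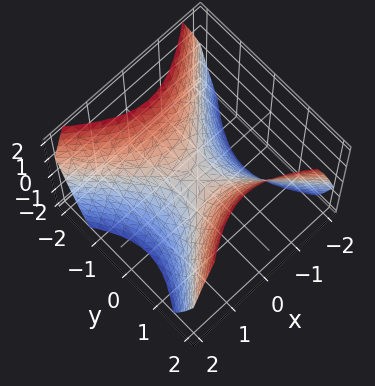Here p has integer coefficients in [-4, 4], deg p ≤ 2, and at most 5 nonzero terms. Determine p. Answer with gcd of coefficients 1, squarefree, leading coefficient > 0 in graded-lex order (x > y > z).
x^2 - y^2 + z

First, the degree is 2 — a hyperbolic paraboloid; a quadric.
Next, symmetries: the x ↦ −x reflection is a symmetry, so x appears only in even powers; mirror symmetry y ↦ −y ⇒ only even powers of y.
Next, observable constraints: one x-axis crossing is at x = 0; one z-axis crossing is at z = 0.
Finally, solving for integer coefficients yields p as stated.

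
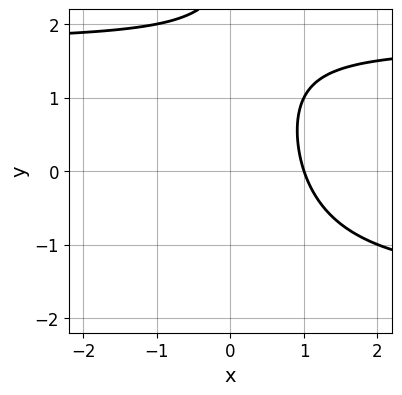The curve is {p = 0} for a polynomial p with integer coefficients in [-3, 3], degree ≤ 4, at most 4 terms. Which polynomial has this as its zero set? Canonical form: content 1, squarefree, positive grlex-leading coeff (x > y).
x*y^2 - 3*x - y + 3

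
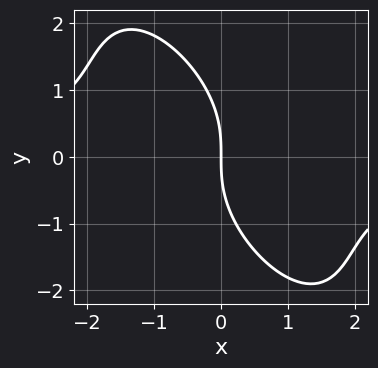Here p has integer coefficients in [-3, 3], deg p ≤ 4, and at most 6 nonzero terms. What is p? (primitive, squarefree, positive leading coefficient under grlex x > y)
2*x^2*y + 2*x*y^2 + y^3 + 3*x

First, degree: the shape is more complex than any degree-2 curve, so deg p = 3.
Next, against the integer gridlines: it meets the x-axis at x = 0 (among the integer gridlines); one y-axis crossing is at y = 0.
Finally, assembling these constraints gives the stated polynomial.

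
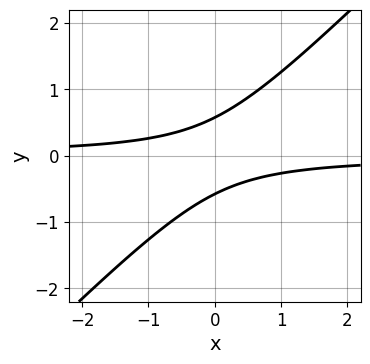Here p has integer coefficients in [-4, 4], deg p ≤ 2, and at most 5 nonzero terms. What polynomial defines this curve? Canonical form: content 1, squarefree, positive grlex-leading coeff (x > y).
3*x*y - 3*y^2 + 1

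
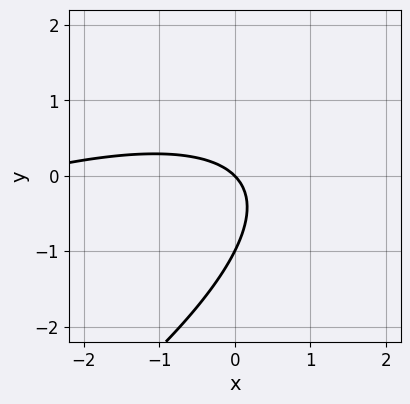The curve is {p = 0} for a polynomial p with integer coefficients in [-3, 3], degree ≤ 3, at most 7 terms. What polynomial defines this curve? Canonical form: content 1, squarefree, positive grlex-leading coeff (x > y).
Degree: the shape is more complex than any degree-1 curve, so deg p = 2.
Reading off the gridlines: it crosses the x-axis at the gridline x = 0; the y-axis gridline crossings are at y ∈ {-1, 0}.
Putting this together gives p.

x^2 - 3*x*y + 3*y^2 + 3*x + 3*y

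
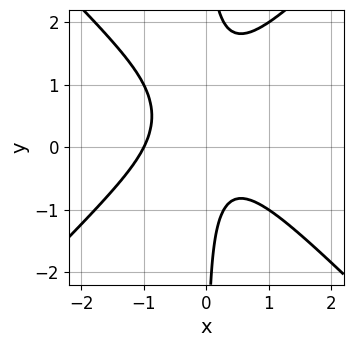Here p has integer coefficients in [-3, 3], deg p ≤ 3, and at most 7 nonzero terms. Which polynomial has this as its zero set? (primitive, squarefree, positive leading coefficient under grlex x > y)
1. The degree is 3 — no degree-2 curve has this shape.
2. From the visible intercepts: the curve avoids every integer y-axis point in the box; one x-axis crossing is at x = -1.
3. The integer polynomial consistent with all of this is the stated p.

2*x^3 - 2*x*y^2 + x^2 + 2*x*y + 1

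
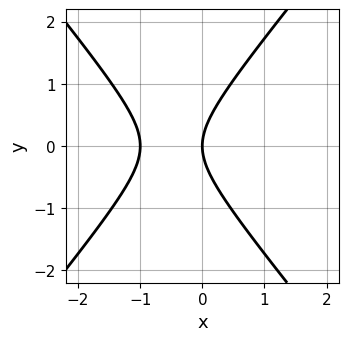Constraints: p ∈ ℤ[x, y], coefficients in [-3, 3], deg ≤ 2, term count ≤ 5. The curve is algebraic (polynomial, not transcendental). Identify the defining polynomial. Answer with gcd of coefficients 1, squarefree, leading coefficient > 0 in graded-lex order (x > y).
3*x^2 - 2*y^2 + 3*x

(a) The degree is 2 — the shape is more complex than any degree-1 curve.
(b) Symmetries: it's symmetric under y → −y, forcing even powers of y.
(c) From the axis intercepts and sections: it crosses the y-axis at the gridline y = 0; the x-axis gridline crossings are at x ∈ {-1, 0}.
(d) Fitting integer coefficients to these (and the overall shape) gives p.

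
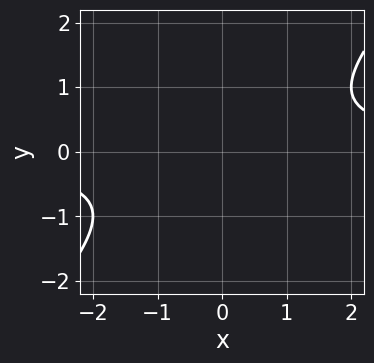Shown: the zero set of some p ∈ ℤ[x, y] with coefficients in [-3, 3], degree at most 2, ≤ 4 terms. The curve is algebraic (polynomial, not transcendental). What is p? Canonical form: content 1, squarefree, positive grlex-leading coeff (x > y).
x*y - y^2 - 1

First, degree: no degree-1 curve has this shape, so deg p = 2.
Next, checking where it meets the axes: no y-intercept at any integer in the box; the curve avoids every integer x-axis point in the box.
Finally, the integer polynomial consistent with all of this is the stated p.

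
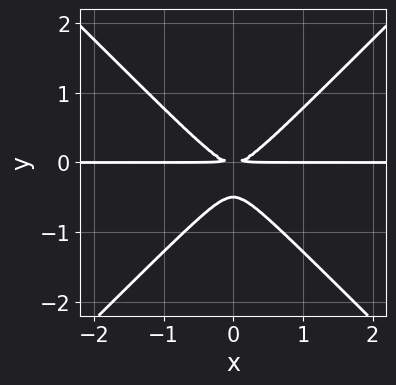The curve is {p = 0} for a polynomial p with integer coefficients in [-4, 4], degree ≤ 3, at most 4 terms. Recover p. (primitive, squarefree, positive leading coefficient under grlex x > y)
2*x^2*y - 2*y^3 - y^2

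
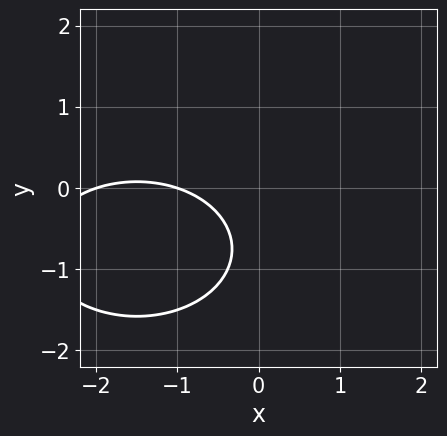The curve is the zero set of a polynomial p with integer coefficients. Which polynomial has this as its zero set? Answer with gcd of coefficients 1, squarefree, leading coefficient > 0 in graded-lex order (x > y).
x^2 + 2*y^2 + 3*x + 3*y + 2

First, degree: the shape is more complex than any degree-1 curve, so deg p = 2.
Then, checking where it meets the axes: the x-axis gridline crossings are at x ∈ {-2, -1}; no y-intercept at any integer in the box.
Finally, these observations pin down the coefficients.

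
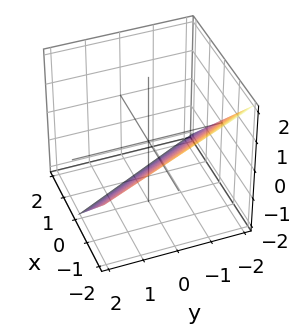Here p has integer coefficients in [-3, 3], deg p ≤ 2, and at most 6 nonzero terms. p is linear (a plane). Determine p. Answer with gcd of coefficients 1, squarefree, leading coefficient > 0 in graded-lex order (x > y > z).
2*x + y + 2*z + 2

Degree: every cross-section is a straight line — this is a plane, so deg p = 1.
Against the integer gridlines: it meets the z-axis at z = -1 (among the integer gridlines); it meets the y-axis at y = -2 (among the integer gridlines).
Fitting integer coefficients to these (and the overall shape) gives p. Check: (-1, 0, 0) on the x-axis lies on the surface, and p(-1, 0, 0) = 0. ✓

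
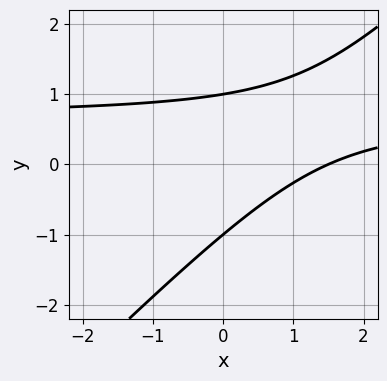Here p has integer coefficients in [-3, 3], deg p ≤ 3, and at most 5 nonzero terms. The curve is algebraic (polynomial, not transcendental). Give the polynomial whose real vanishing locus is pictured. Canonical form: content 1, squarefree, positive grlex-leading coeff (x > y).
(a) deg p = 2. No degree-1 curve has this shape.
(b) From the axis intercepts and sections: the y-axis gridline crossings are at y ∈ {-1, 1}.
(c) Assembling these constraints gives the stated polynomial.

3*x*y - 3*y^2 - 2*x + 3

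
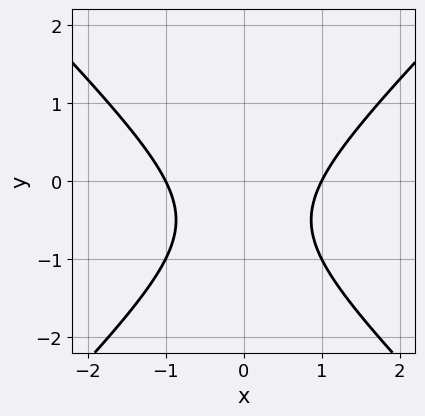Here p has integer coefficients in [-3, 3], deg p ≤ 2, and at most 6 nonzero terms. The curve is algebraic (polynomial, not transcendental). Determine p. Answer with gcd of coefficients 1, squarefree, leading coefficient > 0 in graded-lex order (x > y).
First, degree: the shape is more complex than any degree-1 curve, so deg p = 2.
Then, symmetries: mirror symmetry x ↦ −x ⇒ only even powers of x.
Next, reading off the gridlines: the curve avoids every integer y-axis point in the box; among the integer gridlines, it crosses the x-axis at x ∈ {-1, 1}.
Finally, putting this together gives p.

x^2 - y^2 - y - 1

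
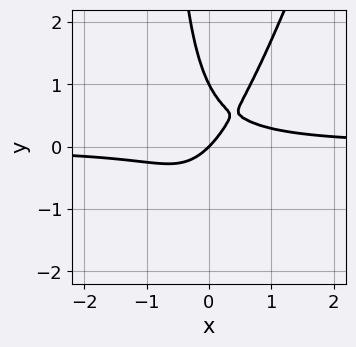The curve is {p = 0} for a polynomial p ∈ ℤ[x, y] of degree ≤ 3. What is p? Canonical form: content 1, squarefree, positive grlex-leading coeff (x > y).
3*x^2*y - x*y^2 - y^2 - x + y

(a) deg p = 3. A generic line meets the curve in up to 3 points.
(b) Against the integer gridlines: the y-axis gridline crossings are at y ∈ {0, 1}; it crosses the x-axis at the gridline x = 0.
(c) Matching integer coefficients to the picture gives p.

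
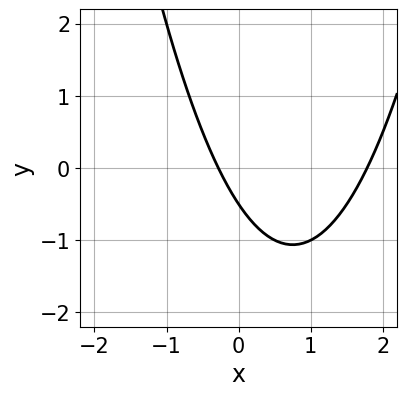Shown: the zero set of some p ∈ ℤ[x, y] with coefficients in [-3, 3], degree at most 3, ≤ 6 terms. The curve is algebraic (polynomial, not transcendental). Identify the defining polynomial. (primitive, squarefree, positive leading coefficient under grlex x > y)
1. deg p = 2. The shape is more complex than any degree-1 curve.
2. Putting this together gives p.

2*x^2 - 3*x - 2*y - 1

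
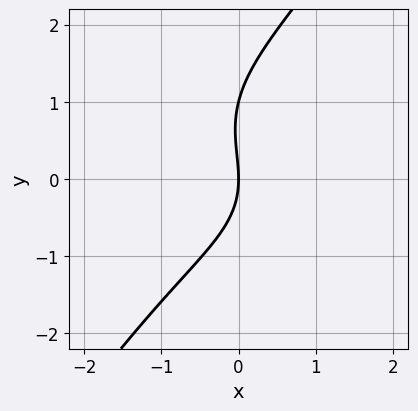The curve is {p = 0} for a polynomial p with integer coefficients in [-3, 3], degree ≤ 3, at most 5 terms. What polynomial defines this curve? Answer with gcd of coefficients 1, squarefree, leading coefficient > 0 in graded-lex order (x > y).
First, degree: a generic line meets the curve in up to 3 points, so deg p = 3.
Next, reading off the gridlines: the y-axis gridline crossings are at y ∈ {0, 1}; it crosses the x-axis at the gridline x = 0.
Finally, fitting integer coefficients to these (and the overall shape) gives p.

x^3 + x*y^2 - y^3 + y^2 + 3*x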